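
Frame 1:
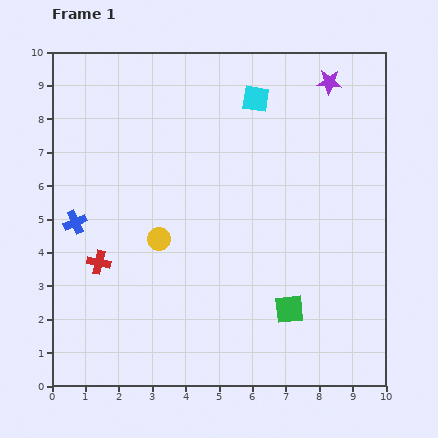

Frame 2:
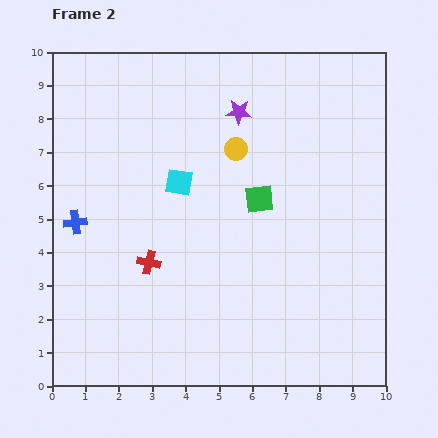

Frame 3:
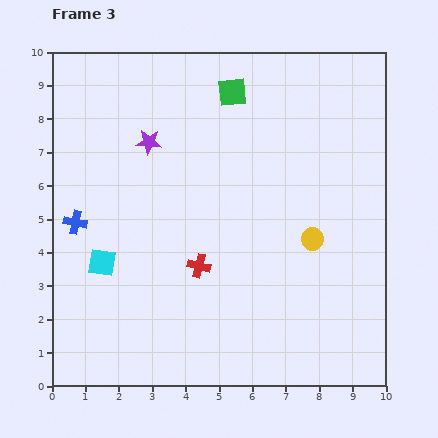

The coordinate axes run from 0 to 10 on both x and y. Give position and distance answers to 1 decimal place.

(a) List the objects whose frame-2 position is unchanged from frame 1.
the blue cross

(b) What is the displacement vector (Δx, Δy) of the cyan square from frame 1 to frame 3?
(-4.6, -4.9)

The cyan square was at (6.1, 8.6) in frame 1 and (1.5, 3.7) in frame 3.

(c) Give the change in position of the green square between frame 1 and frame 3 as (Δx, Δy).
(-1.7, 6.5)

The green square was at (7.1, 2.3) in frame 1 and (5.4, 8.8) in frame 3.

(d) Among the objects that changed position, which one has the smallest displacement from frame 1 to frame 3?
the red cross

(moved 3.0)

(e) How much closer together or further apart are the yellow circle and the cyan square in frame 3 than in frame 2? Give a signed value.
+4.3

Distance in frame 2: 2.0. Distance in frame 3: 6.3.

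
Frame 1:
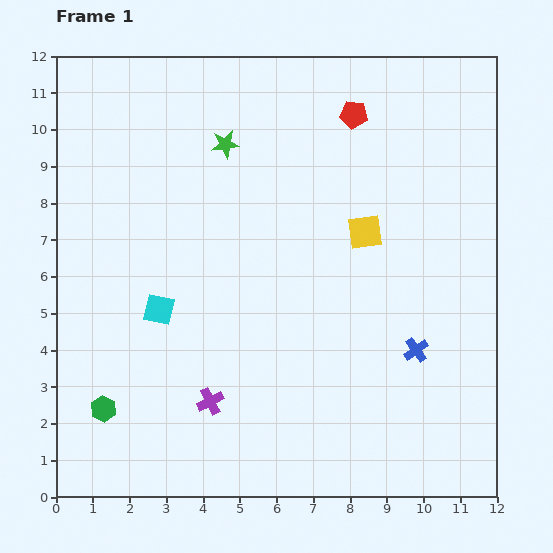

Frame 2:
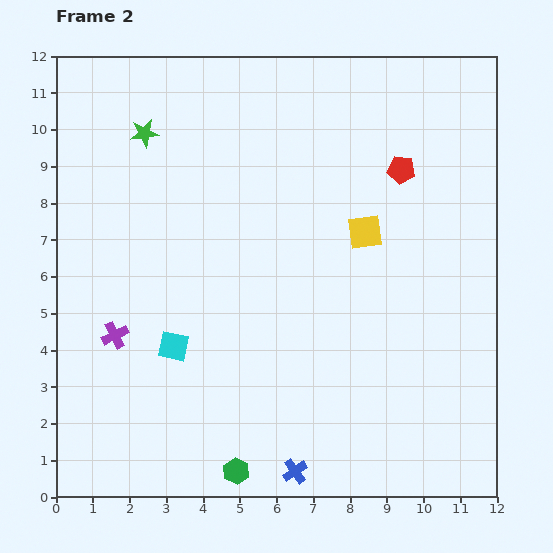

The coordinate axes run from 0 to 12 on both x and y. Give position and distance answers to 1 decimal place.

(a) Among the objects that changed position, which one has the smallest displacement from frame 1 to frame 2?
the cyan square

(moved 1.1)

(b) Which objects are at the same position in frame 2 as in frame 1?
the yellow square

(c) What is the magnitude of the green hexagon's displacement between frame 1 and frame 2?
4.0

The green hexagon moved from (1.3, 2.4) to (4.9, 0.7), a distance of √(3.6² + 1.7²) ≈ 4.0.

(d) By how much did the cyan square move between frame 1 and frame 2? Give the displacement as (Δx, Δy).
(0.4, -1.0)

The cyan square was at (2.8, 5.1) in frame 1 and (3.2, 4.1) in frame 2.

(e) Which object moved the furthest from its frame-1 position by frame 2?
the blue cross

(moved 4.7; next 4.0)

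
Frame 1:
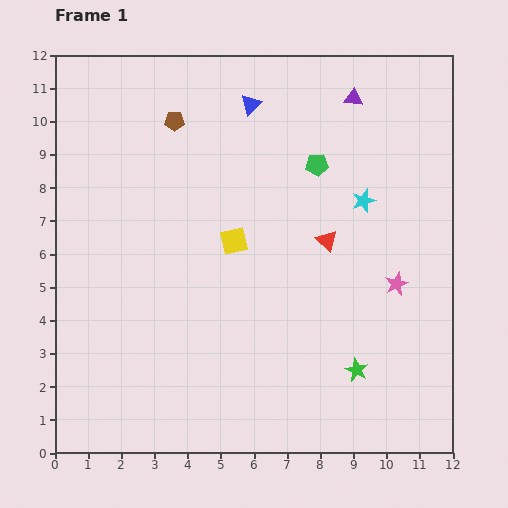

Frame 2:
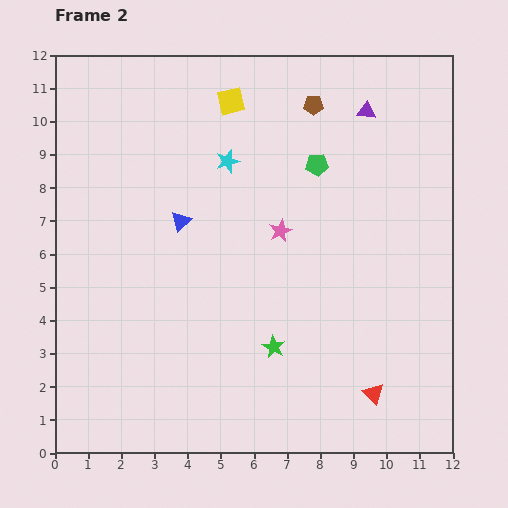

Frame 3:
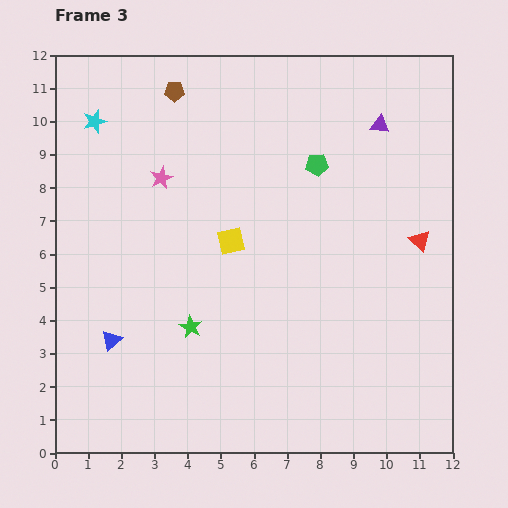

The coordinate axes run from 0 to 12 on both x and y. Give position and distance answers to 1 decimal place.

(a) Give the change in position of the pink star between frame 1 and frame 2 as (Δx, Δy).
(-3.5, 1.6)

The pink star was at (10.3, 5.1) in frame 1 and (6.8, 6.7) in frame 2.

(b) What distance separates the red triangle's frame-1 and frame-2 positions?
4.8

The red triangle moved from (8.2, 6.4) to (9.6, 1.8), a distance of √(1.4² + 4.6²) ≈ 4.8.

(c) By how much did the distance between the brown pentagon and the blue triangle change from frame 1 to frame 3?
+5.3

Distance in frame 1: 2.4. Distance in frame 3: 7.7.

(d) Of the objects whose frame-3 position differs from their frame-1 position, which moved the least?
the yellow square

(moved 0.1)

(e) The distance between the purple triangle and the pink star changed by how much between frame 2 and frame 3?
+2.4

Distance in frame 2: 4.4. Distance in frame 3: 6.8.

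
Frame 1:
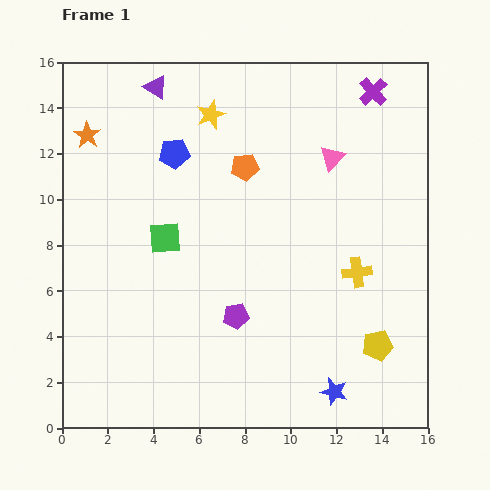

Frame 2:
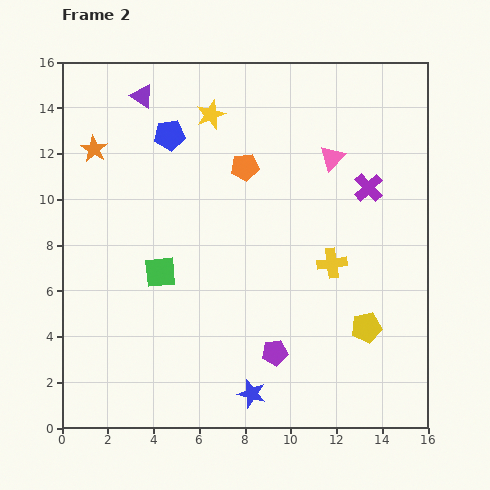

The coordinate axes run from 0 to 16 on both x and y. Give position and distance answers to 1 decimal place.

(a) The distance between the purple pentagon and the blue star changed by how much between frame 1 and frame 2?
-3.3

Distance in frame 1: 5.4. Distance in frame 2: 2.1.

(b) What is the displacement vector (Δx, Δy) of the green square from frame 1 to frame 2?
(-0.2, -1.5)

The green square was at (4.5, 8.3) in frame 1 and (4.3, 6.8) in frame 2.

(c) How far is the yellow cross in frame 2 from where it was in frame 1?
1.2

The yellow cross moved from (12.9, 6.8) to (11.8, 7.2), a distance of √(1.1² + 0.4²) ≈ 1.2.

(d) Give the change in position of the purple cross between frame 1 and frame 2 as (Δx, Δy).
(-0.2, -4.2)

The purple cross was at (13.6, 14.7) in frame 1 and (13.4, 10.5) in frame 2.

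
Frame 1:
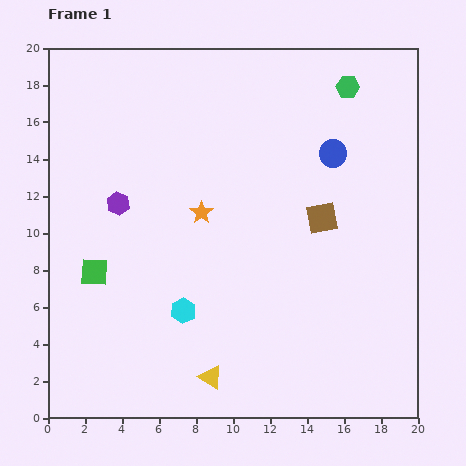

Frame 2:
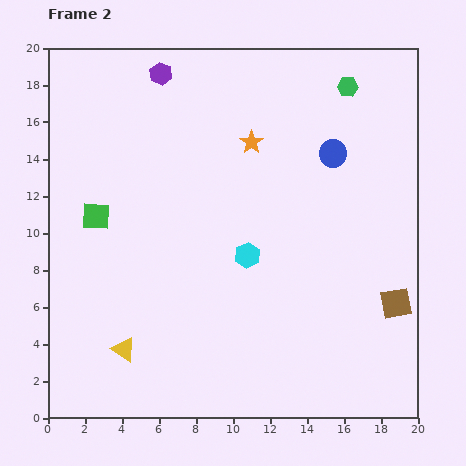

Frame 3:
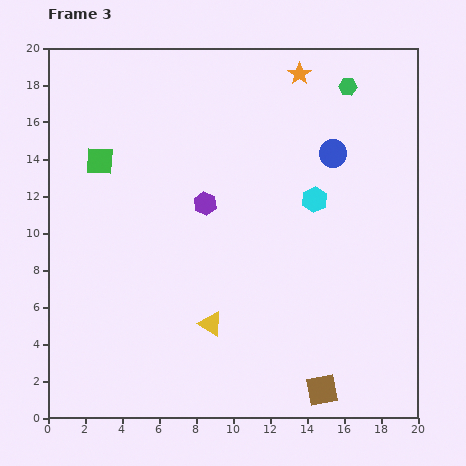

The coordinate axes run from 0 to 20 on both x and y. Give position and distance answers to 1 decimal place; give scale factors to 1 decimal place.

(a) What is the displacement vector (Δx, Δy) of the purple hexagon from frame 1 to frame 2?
(2.3, 7.0)

The purple hexagon was at (3.8, 11.6) in frame 1 and (6.1, 18.6) in frame 2.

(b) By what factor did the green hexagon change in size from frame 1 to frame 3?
0.8×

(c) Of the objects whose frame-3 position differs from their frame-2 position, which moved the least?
the green square

(moved 3.0)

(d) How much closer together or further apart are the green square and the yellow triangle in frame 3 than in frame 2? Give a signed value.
+3.3

Distance in frame 2: 7.4. Distance in frame 3: 10.7.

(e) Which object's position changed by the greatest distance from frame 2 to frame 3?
the purple hexagon

(moved 7.4; next 6.2)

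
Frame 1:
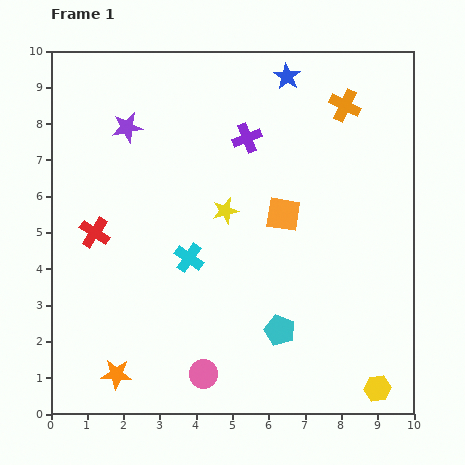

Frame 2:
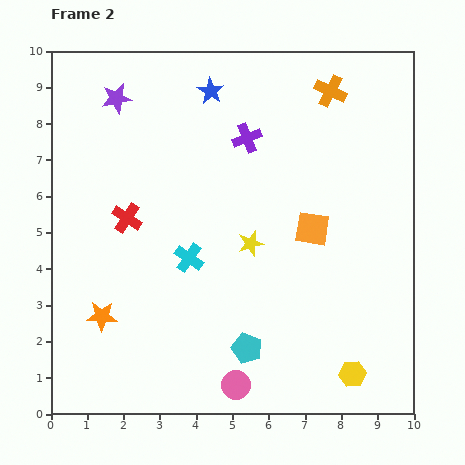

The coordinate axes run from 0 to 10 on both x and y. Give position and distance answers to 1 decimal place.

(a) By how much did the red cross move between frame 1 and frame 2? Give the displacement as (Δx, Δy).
(0.9, 0.4)

The red cross was at (1.2, 5.0) in frame 1 and (2.1, 5.4) in frame 2.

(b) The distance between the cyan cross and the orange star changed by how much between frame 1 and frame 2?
-0.9

Distance in frame 1: 3.8. Distance in frame 2: 2.9.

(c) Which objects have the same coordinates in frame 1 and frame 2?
the purple cross, the cyan cross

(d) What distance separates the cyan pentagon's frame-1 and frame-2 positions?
1.0

The cyan pentagon moved from (6.3, 2.3) to (5.4, 1.8), a distance of √(0.9² + 0.5²) ≈ 1.0.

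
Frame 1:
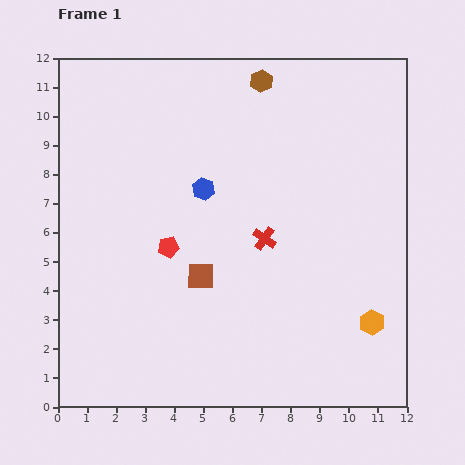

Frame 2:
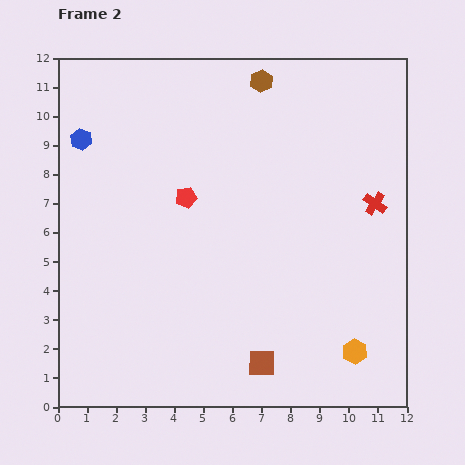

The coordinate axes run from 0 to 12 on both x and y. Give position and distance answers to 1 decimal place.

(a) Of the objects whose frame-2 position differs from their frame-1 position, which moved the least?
the orange hexagon

(moved 1.2)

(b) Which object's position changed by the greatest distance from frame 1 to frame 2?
the blue hexagon

(moved 4.5; next 4.0)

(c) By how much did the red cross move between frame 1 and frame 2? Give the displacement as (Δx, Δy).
(3.8, 1.2)

The red cross was at (7.1, 5.8) in frame 1 and (10.9, 7.0) in frame 2.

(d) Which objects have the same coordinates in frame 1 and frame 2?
the brown hexagon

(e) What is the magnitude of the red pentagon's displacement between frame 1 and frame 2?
1.8

The red pentagon moved from (3.8, 5.5) to (4.4, 7.2), a distance of √(0.6² + 1.7²) ≈ 1.8.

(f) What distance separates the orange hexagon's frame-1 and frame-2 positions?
1.2

The orange hexagon moved from (10.8, 2.9) to (10.2, 1.9), a distance of √(0.6² + 1.0²) ≈ 1.2.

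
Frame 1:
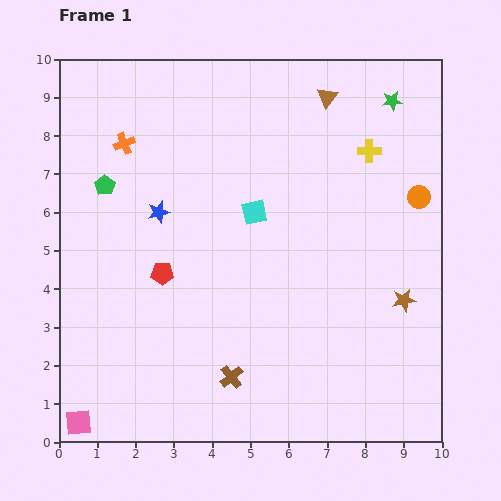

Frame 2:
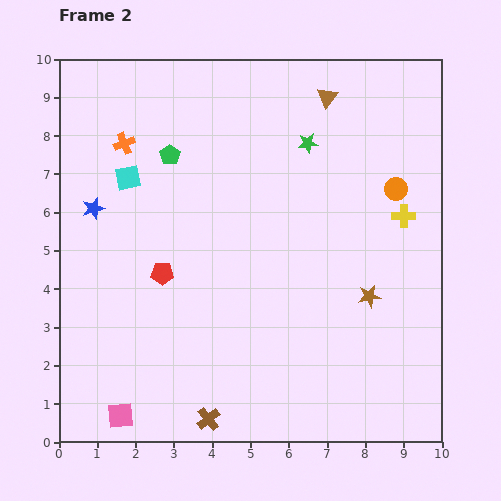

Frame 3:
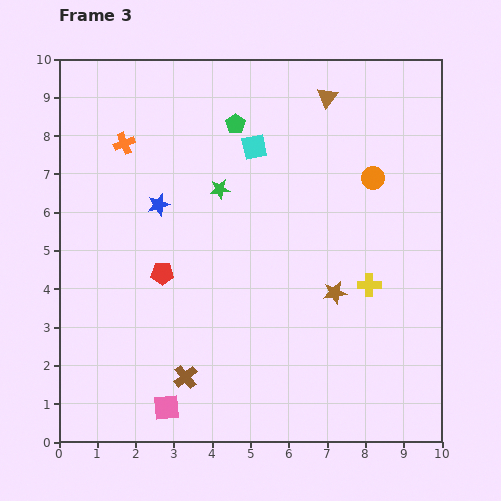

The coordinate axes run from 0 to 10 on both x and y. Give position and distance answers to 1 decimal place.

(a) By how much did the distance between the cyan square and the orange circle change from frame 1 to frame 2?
+2.7

Distance in frame 1: 4.3. Distance in frame 2: 7.0.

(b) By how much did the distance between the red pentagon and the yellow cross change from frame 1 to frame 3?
-0.9

Distance in frame 1: 6.3. Distance in frame 3: 5.4.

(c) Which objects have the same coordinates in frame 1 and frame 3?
the brown triangle, the red pentagon, the orange cross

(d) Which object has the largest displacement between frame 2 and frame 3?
the cyan square

(moved 3.4; next 2.6)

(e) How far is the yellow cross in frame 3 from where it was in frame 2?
2.0

The yellow cross moved from (9.0, 5.9) to (8.1, 4.1), a distance of √(0.9² + 1.8²) ≈ 2.0.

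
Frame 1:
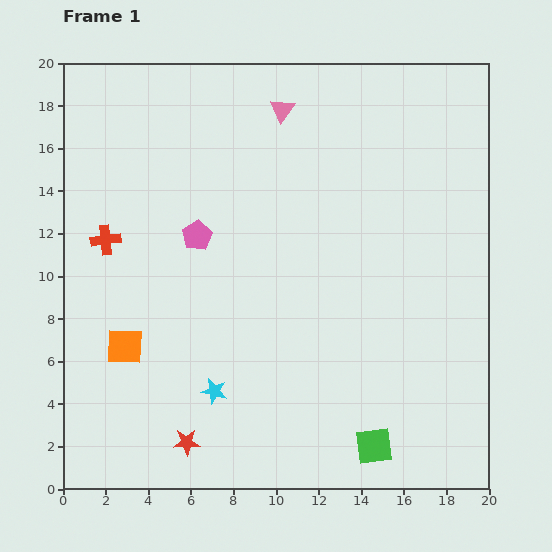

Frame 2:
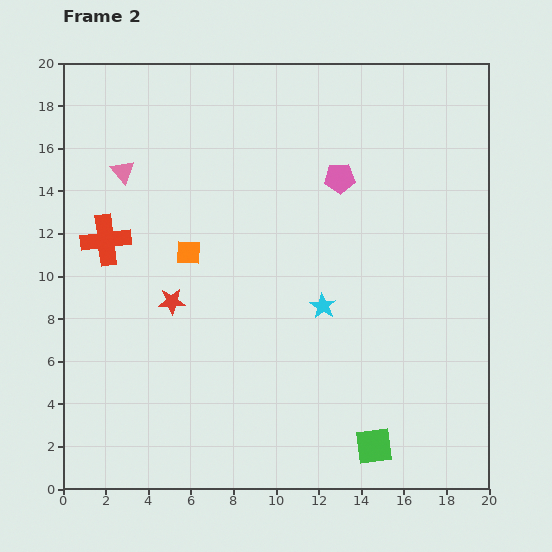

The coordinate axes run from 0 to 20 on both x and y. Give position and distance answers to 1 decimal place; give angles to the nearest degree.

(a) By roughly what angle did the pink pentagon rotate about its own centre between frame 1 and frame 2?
27° clockwise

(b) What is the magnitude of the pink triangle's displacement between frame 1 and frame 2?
8.0

The pink triangle moved from (10.3, 17.8) to (2.8, 14.9), a distance of √(7.5² + 2.9²) ≈ 8.0.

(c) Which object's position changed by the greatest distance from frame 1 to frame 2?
the pink triangle

(moved 8.0; next 7.2)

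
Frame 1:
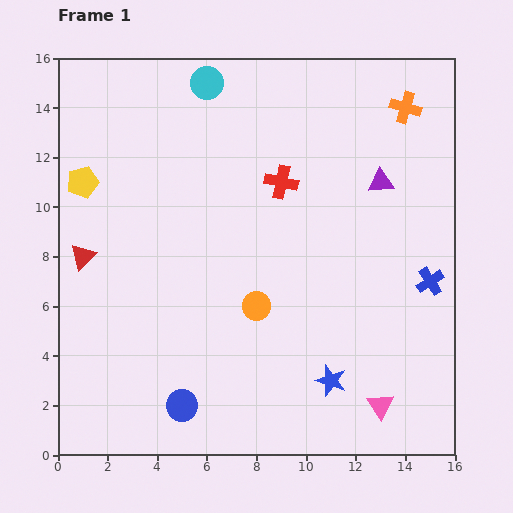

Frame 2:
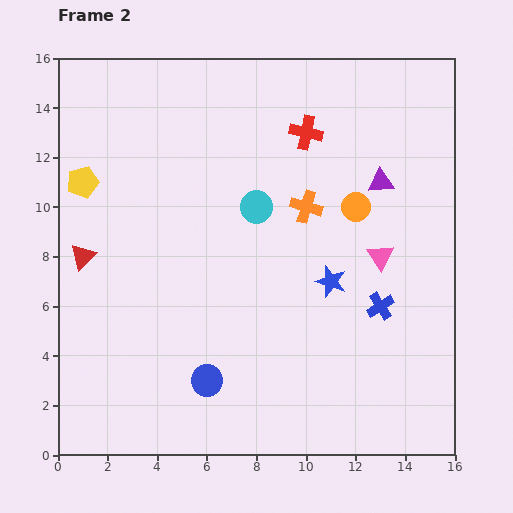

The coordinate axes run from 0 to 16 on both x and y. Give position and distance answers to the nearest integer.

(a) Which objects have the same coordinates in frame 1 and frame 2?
the red triangle, the purple triangle, the yellow pentagon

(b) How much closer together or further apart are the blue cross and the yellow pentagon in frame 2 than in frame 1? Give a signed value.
-2

Distance in frame 1: 15. Distance in frame 2: 13.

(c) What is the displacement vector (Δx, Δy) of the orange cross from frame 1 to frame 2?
(-4, -4)

The orange cross was at (14, 14) in frame 1 and (10, 10) in frame 2.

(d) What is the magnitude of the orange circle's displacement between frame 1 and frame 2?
6

The orange circle moved from (8, 6) to (12, 10), a distance of √(4² + 4²) ≈ 6.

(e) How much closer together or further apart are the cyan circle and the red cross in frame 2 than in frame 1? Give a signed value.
-1

Distance in frame 1: 5. Distance in frame 2: 4.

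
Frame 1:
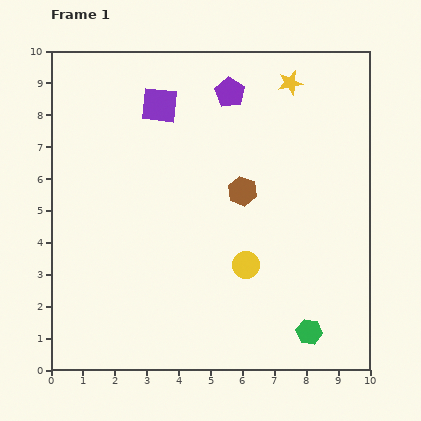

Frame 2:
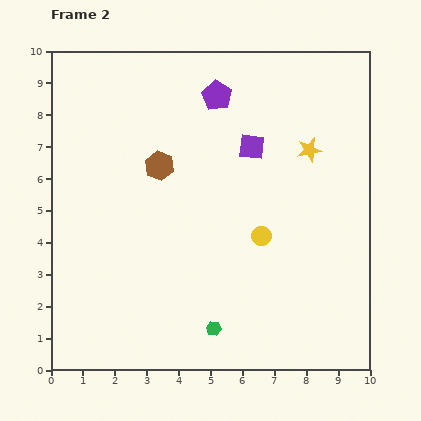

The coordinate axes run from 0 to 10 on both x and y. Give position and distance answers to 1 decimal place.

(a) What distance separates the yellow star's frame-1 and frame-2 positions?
2.2

The yellow star moved from (7.5, 9.0) to (8.1, 6.9), a distance of √(0.6² + 2.1²) ≈ 2.2.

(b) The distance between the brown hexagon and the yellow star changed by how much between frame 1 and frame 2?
+1.0

Distance in frame 1: 3.7. Distance in frame 2: 4.7.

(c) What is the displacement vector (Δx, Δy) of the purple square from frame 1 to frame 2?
(2.9, -1.3)

The purple square was at (3.4, 8.3) in frame 1 and (6.3, 7.0) in frame 2.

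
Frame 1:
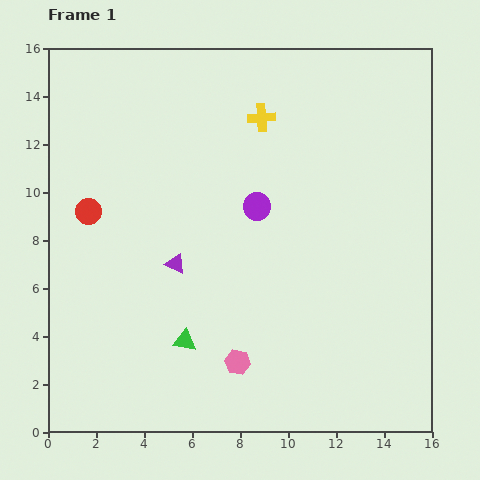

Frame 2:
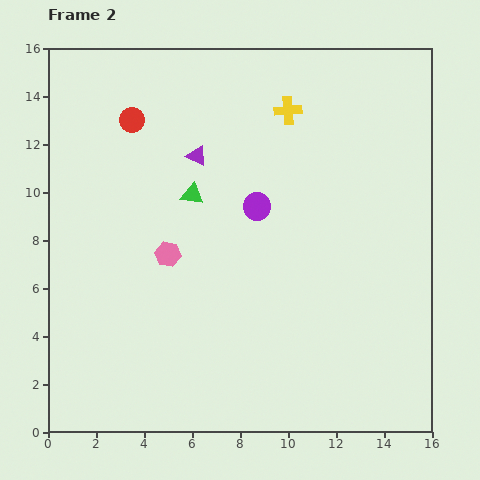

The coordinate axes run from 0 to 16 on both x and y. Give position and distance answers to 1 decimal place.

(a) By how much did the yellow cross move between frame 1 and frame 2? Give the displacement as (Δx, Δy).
(1.1, 0.3)

The yellow cross was at (8.9, 13.1) in frame 1 and (10.0, 13.4) in frame 2.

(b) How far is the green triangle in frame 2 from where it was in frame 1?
6.1

The green triangle moved from (5.7, 3.8) to (6.0, 9.9), a distance of √(0.3² + 6.1²) ≈ 6.1.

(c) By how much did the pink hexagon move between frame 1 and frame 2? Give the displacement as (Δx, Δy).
(-2.9, 4.5)

The pink hexagon was at (7.9, 2.9) in frame 1 and (5.0, 7.4) in frame 2.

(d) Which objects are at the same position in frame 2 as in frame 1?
the purple circle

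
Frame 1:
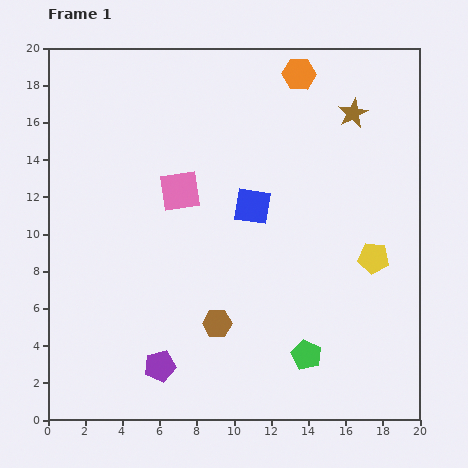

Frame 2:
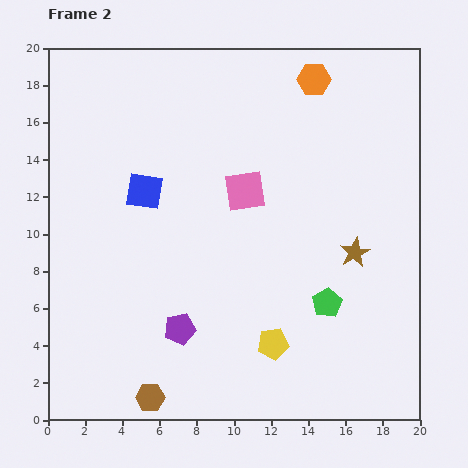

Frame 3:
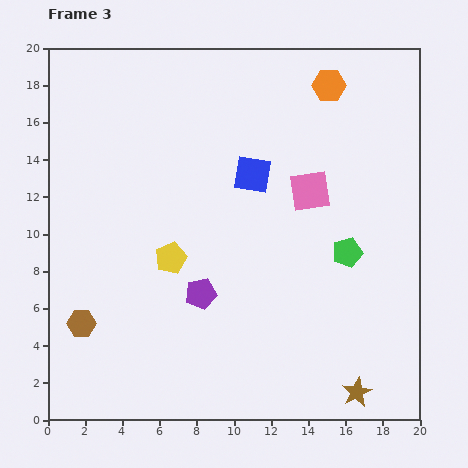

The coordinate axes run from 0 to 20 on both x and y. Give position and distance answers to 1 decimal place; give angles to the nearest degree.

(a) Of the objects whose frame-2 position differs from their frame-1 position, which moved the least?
the orange hexagon

(moved 0.9)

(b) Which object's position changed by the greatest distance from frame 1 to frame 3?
the brown star

(moved 15.0; next 10.9)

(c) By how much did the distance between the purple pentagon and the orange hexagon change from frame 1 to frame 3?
-4.2

Distance in frame 1: 17.4. Distance in frame 3: 13.2.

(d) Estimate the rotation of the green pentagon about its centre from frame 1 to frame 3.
31° clockwise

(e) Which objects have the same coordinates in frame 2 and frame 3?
none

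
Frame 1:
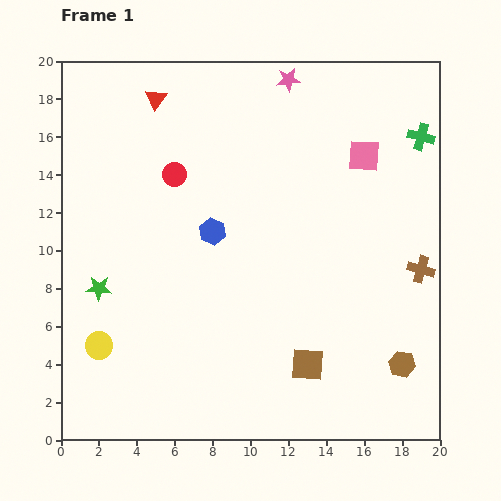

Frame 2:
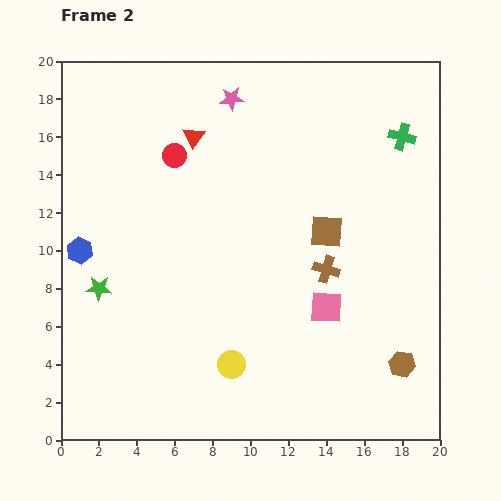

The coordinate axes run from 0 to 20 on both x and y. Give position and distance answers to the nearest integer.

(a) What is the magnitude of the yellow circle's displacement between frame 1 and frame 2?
7

The yellow circle moved from (2, 5) to (9, 4), a distance of √(7² + 1²) ≈ 7.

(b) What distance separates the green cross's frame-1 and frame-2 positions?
1

The green cross moved from (19, 16) to (18, 16), a distance of √(1² + 0²) ≈ 1.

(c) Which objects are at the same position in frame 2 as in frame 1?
the brown hexagon, the green star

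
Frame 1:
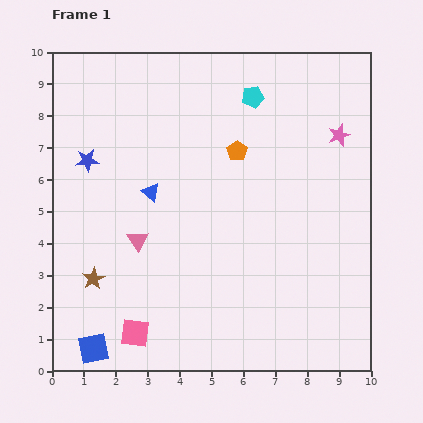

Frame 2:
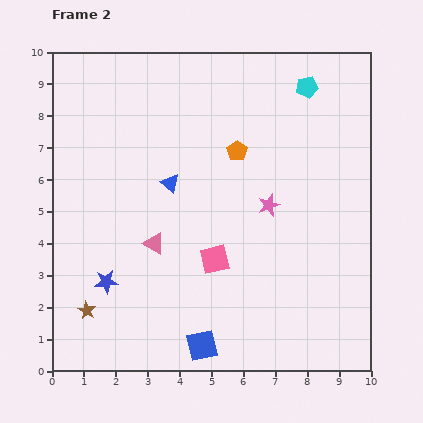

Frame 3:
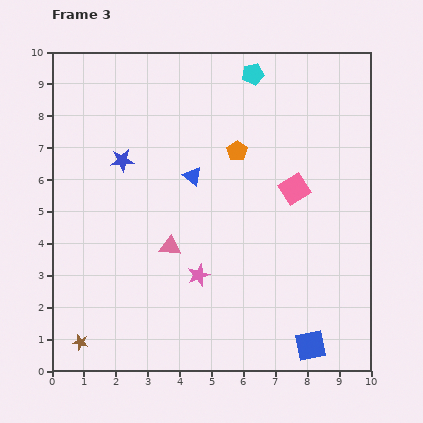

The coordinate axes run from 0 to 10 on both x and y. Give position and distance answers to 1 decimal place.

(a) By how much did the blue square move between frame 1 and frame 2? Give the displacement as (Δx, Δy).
(3.4, 0.1)

The blue square was at (1.3, 0.7) in frame 1 and (4.7, 0.8) in frame 2.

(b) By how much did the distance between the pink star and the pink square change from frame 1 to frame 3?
-4.9

Distance in frame 1: 8.9. Distance in frame 3: 4.0.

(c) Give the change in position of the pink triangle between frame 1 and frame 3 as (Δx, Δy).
(1.0, -0.2)

The pink triangle was at (2.7, 4.1) in frame 1 and (3.7, 3.9) in frame 3.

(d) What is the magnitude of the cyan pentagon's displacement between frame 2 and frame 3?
1.7

The cyan pentagon moved from (8.0, 8.9) to (6.3, 9.3), a distance of √(1.7² + 0.4²) ≈ 1.7.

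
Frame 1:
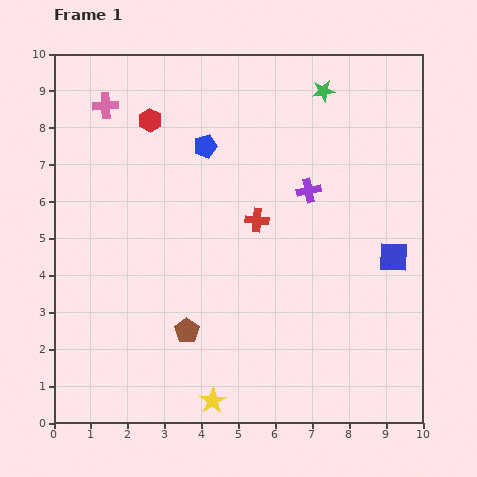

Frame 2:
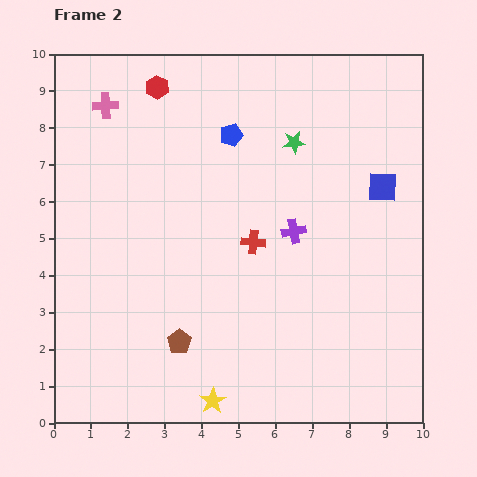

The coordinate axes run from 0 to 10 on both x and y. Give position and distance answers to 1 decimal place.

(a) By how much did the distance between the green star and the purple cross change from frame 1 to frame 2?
-0.3

Distance in frame 1: 2.7. Distance in frame 2: 2.4.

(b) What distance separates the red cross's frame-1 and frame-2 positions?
0.6

The red cross moved from (5.5, 5.5) to (5.4, 4.9), a distance of √(0.1² + 0.6²) ≈ 0.6.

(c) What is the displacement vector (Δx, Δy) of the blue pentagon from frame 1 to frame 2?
(0.7, 0.3)

The blue pentagon was at (4.1, 7.5) in frame 1 and (4.8, 7.8) in frame 2.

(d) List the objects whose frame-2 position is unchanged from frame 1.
the yellow star, the pink cross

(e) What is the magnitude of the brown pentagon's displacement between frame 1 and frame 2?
0.4

The brown pentagon moved from (3.6, 2.5) to (3.4, 2.2), a distance of √(0.2² + 0.3²) ≈ 0.4.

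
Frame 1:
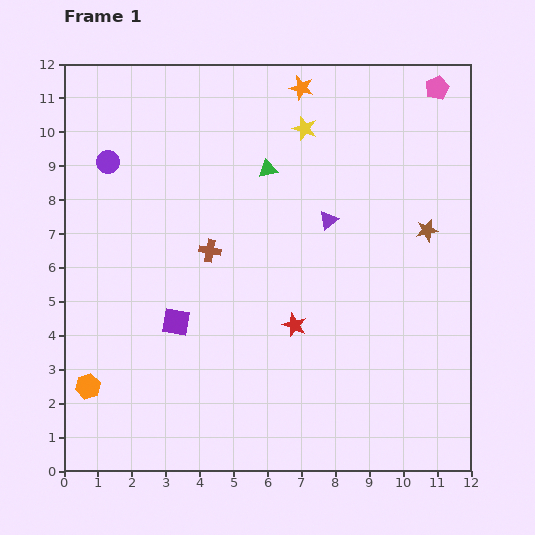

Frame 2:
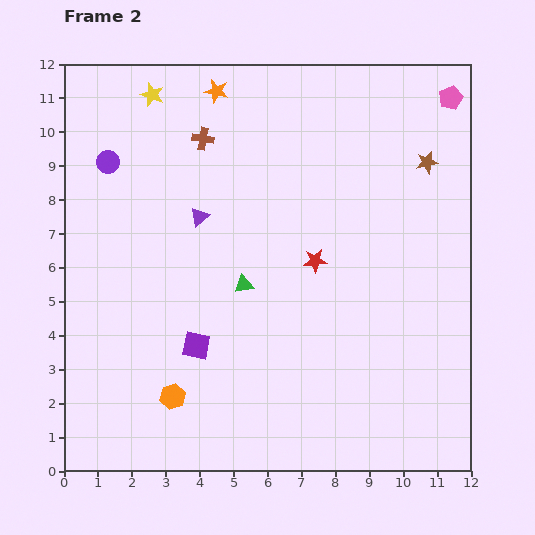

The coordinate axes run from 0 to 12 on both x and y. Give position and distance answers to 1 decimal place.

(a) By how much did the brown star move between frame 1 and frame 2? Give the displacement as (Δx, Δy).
(0.0, 2.0)

The brown star was at (10.7, 7.1) in frame 1 and (10.7, 9.1) in frame 2.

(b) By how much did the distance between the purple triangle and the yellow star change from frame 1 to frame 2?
+1.1

Distance in frame 1: 2.8. Distance in frame 2: 3.9.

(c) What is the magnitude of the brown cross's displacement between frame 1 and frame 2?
3.3

The brown cross moved from (4.3, 6.5) to (4.1, 9.8), a distance of √(0.2² + 3.3²) ≈ 3.3.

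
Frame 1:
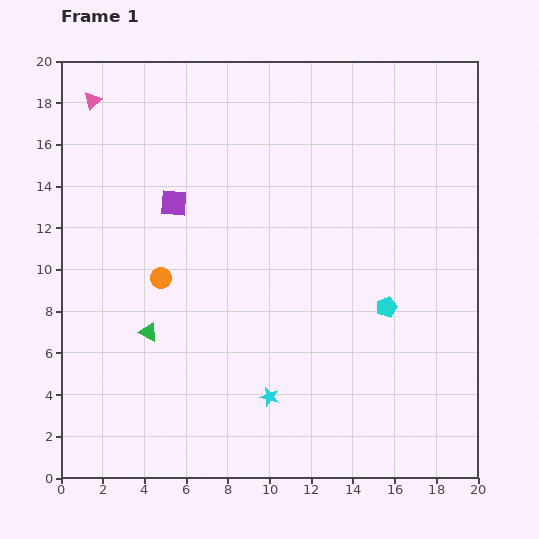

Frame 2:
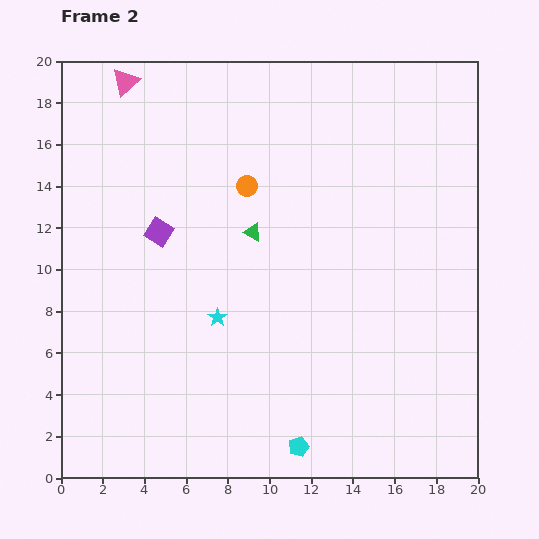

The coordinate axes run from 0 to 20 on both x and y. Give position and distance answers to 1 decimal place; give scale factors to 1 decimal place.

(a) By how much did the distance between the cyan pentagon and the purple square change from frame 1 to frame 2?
+0.9

Distance in frame 1: 11.4. Distance in frame 2: 12.3.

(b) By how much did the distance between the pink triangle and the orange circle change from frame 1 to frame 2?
-1.4

Distance in frame 1: 9.1. Distance in frame 2: 7.7.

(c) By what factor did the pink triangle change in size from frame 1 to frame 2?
1.5×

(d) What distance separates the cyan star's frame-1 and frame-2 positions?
4.5

The cyan star moved from (10.0, 3.9) to (7.5, 7.7), a distance of √(2.5² + 3.8²) ≈ 4.5.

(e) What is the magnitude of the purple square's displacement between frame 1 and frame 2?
1.6

The purple square moved from (5.4, 13.2) to (4.7, 11.8), a distance of √(0.7² + 1.4²) ≈ 1.6.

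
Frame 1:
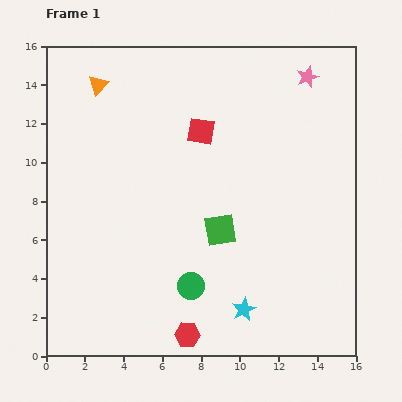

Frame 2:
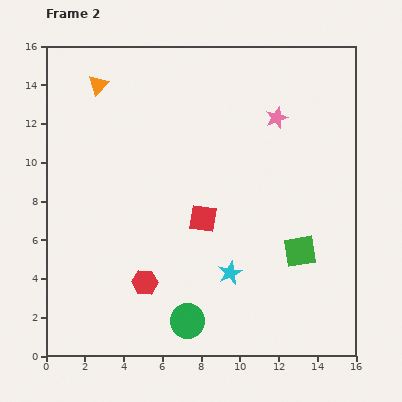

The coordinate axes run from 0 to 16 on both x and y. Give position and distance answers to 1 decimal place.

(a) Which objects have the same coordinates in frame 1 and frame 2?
the orange triangle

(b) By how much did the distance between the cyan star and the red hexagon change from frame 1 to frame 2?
+1.2

Distance in frame 1: 3.2. Distance in frame 2: 4.4.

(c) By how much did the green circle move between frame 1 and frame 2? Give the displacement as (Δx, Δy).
(-0.2, -1.8)

The green circle was at (7.5, 3.6) in frame 1 and (7.3, 1.8) in frame 2.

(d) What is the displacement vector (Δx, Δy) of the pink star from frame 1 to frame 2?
(-1.6, -2.1)

The pink star was at (13.5, 14.4) in frame 1 and (11.9, 12.3) in frame 2.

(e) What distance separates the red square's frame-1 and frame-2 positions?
4.5

The red square moved from (8.0, 11.6) to (8.1, 7.1), a distance of √(0.1² + 4.5²) ≈ 4.5.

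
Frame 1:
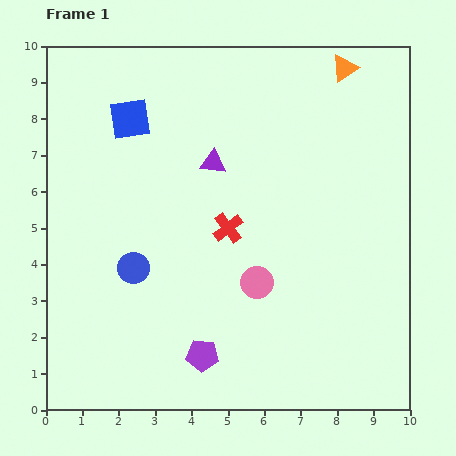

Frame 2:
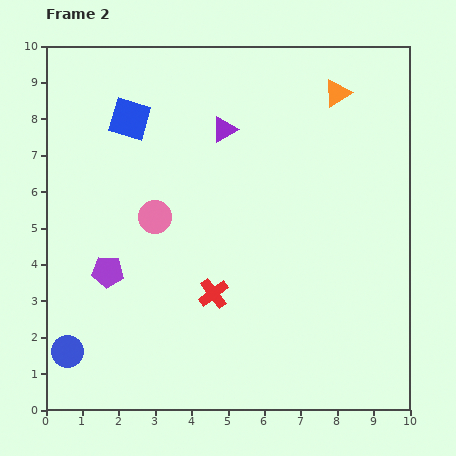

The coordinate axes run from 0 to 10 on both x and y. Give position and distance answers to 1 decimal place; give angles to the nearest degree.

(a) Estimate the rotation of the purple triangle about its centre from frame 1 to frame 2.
36° counter-clockwise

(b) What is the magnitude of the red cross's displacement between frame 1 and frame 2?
1.8

The red cross moved from (5.0, 5.0) to (4.6, 3.2), a distance of √(0.4² + 1.8²) ≈ 1.8.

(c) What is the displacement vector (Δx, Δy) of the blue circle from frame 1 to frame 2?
(-1.8, -2.3)

The blue circle was at (2.4, 3.9) in frame 1 and (0.6, 1.6) in frame 2.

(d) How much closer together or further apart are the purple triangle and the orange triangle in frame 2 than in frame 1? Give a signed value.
-1.1

Distance in frame 1: 4.4. Distance in frame 2: 3.3.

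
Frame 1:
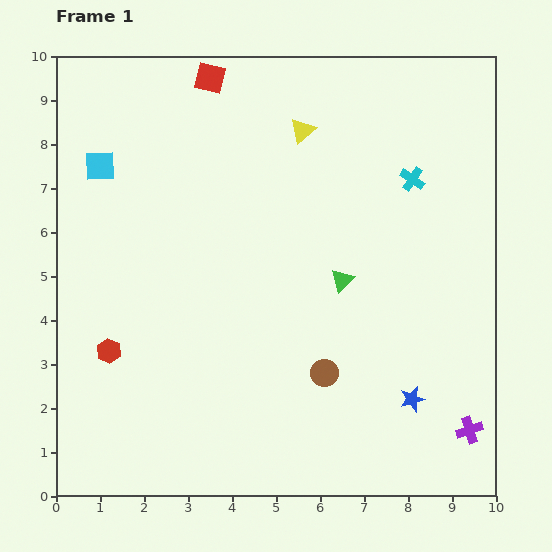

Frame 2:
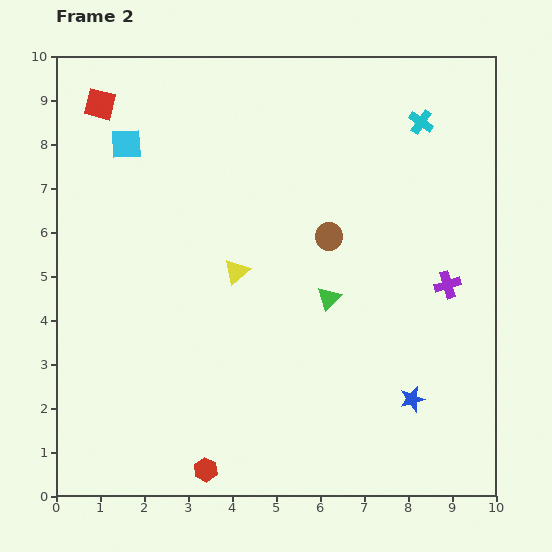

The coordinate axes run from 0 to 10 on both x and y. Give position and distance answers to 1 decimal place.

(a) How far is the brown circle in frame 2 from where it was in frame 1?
3.1

The brown circle moved from (6.1, 2.8) to (6.2, 5.9), a distance of √(0.1² + 3.1²) ≈ 3.1.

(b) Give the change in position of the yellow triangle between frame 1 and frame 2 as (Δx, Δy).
(-1.5, -3.2)

The yellow triangle was at (5.6, 8.3) in frame 1 and (4.1, 5.1) in frame 2.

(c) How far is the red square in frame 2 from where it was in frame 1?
2.6

The red square moved from (3.5, 9.5) to (1.0, 8.9), a distance of √(2.5² + 0.6²) ≈ 2.6.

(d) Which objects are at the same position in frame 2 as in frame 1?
the blue star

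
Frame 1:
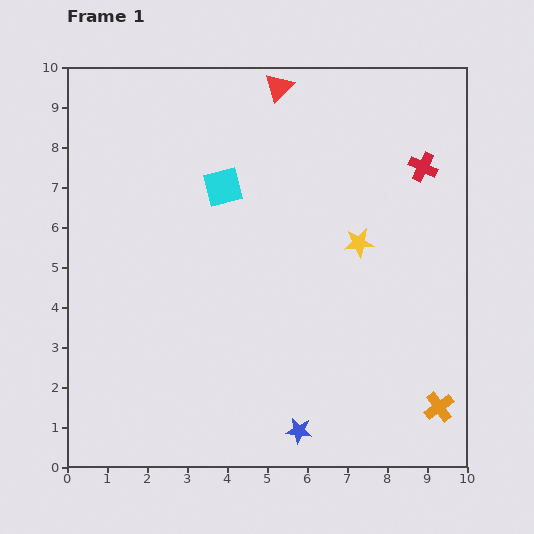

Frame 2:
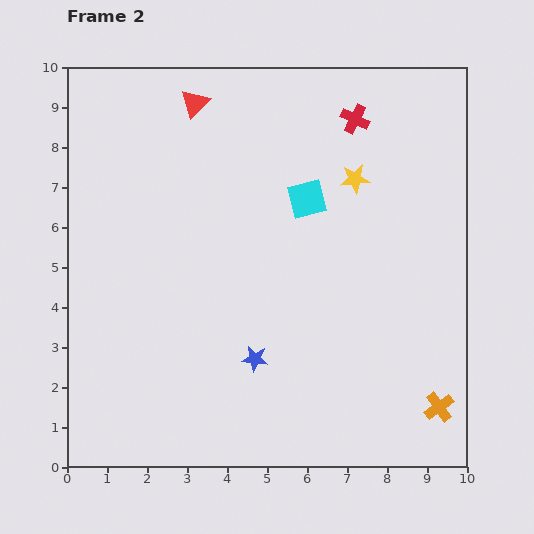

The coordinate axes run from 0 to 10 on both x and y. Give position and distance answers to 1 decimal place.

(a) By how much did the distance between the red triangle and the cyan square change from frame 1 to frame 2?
+0.8

Distance in frame 1: 2.9. Distance in frame 2: 3.7.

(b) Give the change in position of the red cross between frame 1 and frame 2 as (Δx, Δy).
(-1.7, 1.2)

The red cross was at (8.9, 7.5) in frame 1 and (7.2, 8.7) in frame 2.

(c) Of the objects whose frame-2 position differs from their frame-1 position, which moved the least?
the yellow star

(moved 1.6)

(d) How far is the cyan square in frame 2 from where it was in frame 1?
2.1

The cyan square moved from (3.9, 7.0) to (6.0, 6.7), a distance of √(2.1² + 0.3²) ≈ 2.1.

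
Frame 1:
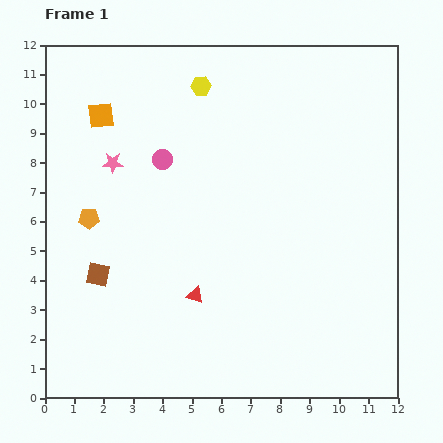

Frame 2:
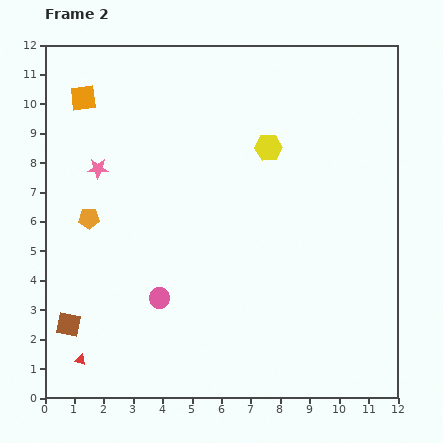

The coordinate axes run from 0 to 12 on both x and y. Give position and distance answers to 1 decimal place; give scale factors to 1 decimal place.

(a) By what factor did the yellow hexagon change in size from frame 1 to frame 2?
1.4×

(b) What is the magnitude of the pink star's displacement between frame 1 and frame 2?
0.5

The pink star moved from (2.3, 8.0) to (1.8, 7.8), a distance of √(0.5² + 0.2²) ≈ 0.5.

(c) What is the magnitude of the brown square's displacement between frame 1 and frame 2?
2.0

The brown square moved from (1.8, 4.2) to (0.8, 2.5), a distance of √(1.0² + 1.7²) ≈ 2.0.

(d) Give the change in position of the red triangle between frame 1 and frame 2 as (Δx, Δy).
(-3.9, -2.2)

The red triangle was at (5.1, 3.5) in frame 1 and (1.2, 1.3) in frame 2.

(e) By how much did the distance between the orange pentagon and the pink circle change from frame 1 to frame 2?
+0.4

Distance in frame 1: 3.2. Distance in frame 2: 3.6.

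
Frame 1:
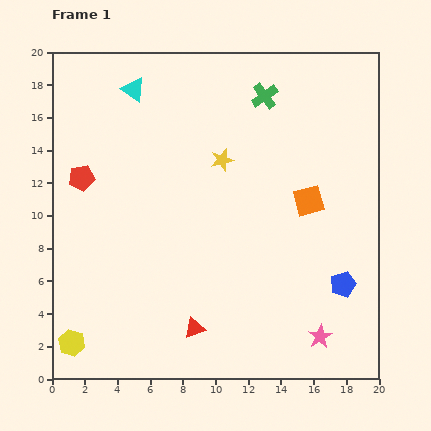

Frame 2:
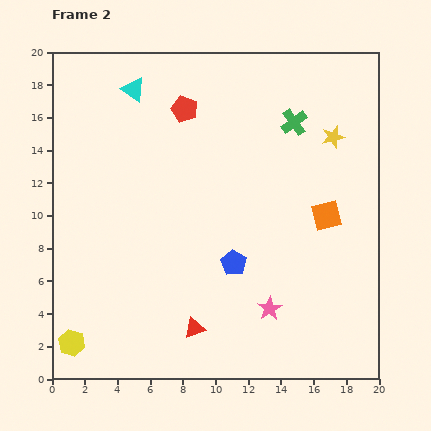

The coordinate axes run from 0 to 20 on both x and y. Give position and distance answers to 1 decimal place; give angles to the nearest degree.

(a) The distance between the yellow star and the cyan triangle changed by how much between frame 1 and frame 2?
+5.6

Distance in frame 1: 6.9. Distance in frame 2: 12.5.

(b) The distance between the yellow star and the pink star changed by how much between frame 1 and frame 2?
-1.2

Distance in frame 1: 12.4. Distance in frame 2: 11.2.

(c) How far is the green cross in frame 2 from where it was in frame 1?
2.4

The green cross moved from (13.0, 17.3) to (14.8, 15.7), a distance of √(1.8² + 1.6²) ≈ 2.4.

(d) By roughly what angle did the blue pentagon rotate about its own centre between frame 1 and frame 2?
22° counter-clockwise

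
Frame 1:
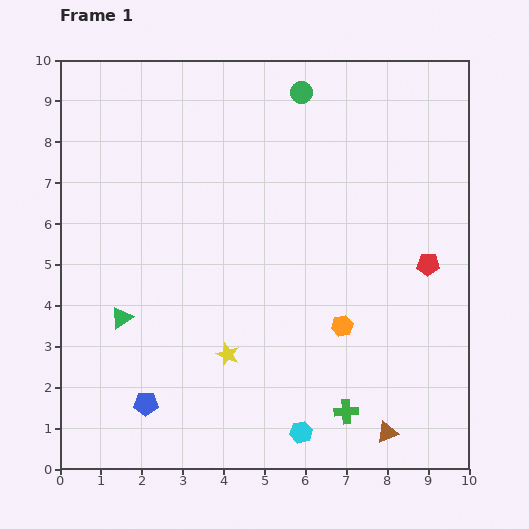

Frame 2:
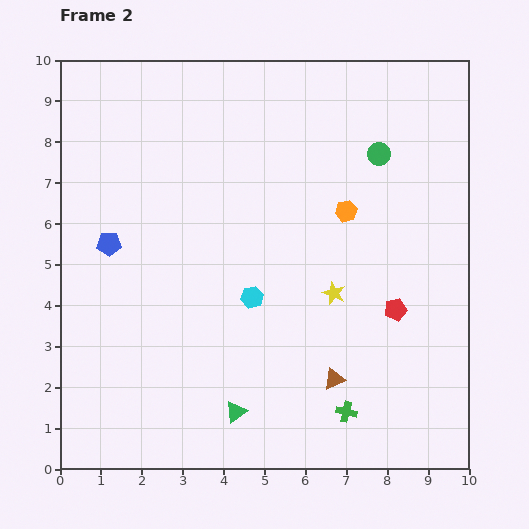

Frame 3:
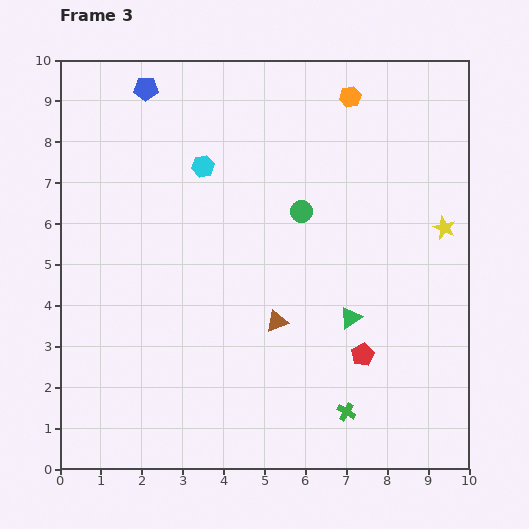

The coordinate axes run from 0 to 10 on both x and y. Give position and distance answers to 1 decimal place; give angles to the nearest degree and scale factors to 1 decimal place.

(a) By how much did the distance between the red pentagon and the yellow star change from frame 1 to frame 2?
-3.8

Distance in frame 1: 5.4. Distance in frame 2: 1.6.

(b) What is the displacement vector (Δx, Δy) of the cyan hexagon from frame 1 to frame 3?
(-2.4, 6.5)

The cyan hexagon was at (5.9, 0.9) in frame 1 and (3.5, 7.4) in frame 3.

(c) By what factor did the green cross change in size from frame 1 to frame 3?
0.8×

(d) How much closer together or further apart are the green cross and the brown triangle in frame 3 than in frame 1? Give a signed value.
+1.7

Distance in frame 1: 1.1. Distance in frame 3: 2.8.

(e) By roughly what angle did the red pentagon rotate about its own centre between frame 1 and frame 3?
30° counter-clockwise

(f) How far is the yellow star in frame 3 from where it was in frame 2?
3.1

The yellow star moved from (6.7, 4.3) to (9.4, 5.9), a distance of √(2.7² + 1.6²) ≈ 3.1.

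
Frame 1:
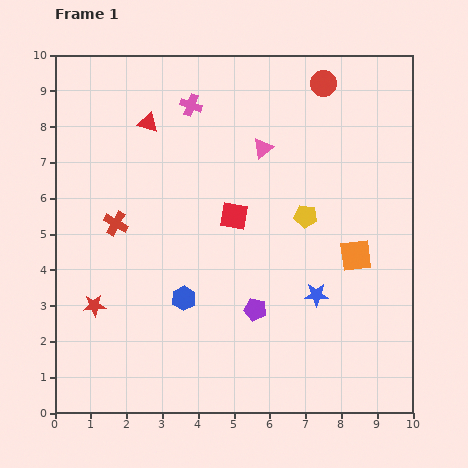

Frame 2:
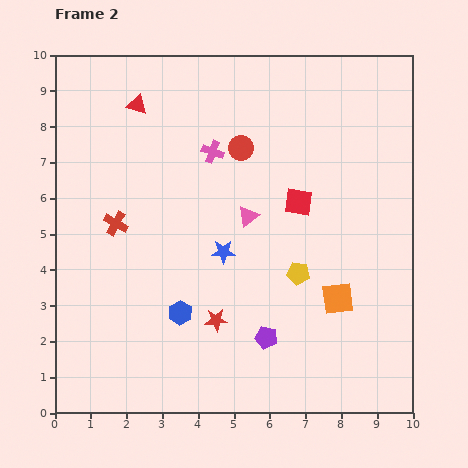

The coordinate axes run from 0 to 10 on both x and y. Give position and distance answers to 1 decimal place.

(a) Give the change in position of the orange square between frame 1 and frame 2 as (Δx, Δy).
(-0.5, -1.2)

The orange square was at (8.4, 4.4) in frame 1 and (7.9, 3.2) in frame 2.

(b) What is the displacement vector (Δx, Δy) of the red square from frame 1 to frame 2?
(1.8, 0.4)

The red square was at (5.0, 5.5) in frame 1 and (6.8, 5.9) in frame 2.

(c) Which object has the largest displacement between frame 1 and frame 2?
the red star

(moved 3.4; next 2.9)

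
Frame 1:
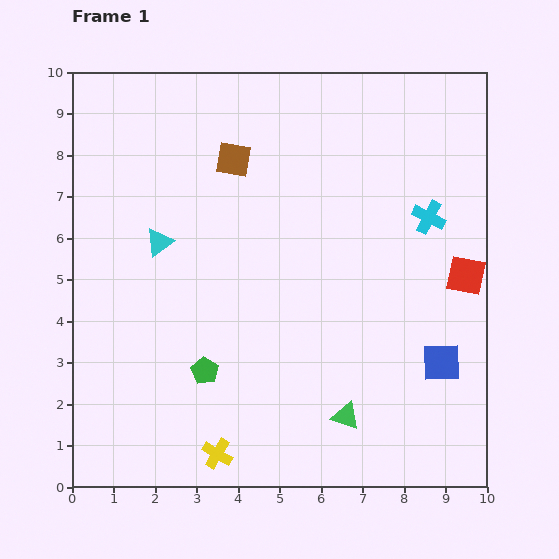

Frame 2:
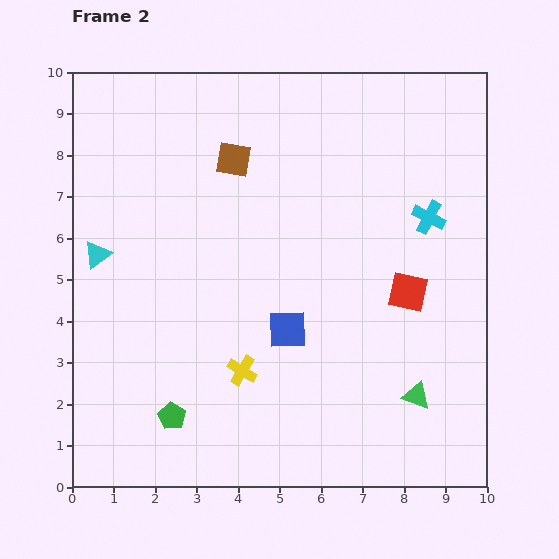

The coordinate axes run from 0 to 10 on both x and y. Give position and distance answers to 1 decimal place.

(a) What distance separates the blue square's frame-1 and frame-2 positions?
3.8

The blue square moved from (8.9, 3.0) to (5.2, 3.8), a distance of √(3.7² + 0.8²) ≈ 3.8.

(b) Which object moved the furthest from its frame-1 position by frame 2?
the blue square

(moved 3.8; next 2.1)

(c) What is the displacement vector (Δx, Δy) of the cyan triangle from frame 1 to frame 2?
(-1.5, -0.3)

The cyan triangle was at (2.1, 5.9) in frame 1 and (0.6, 5.6) in frame 2.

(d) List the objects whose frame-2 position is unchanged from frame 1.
the brown square, the cyan cross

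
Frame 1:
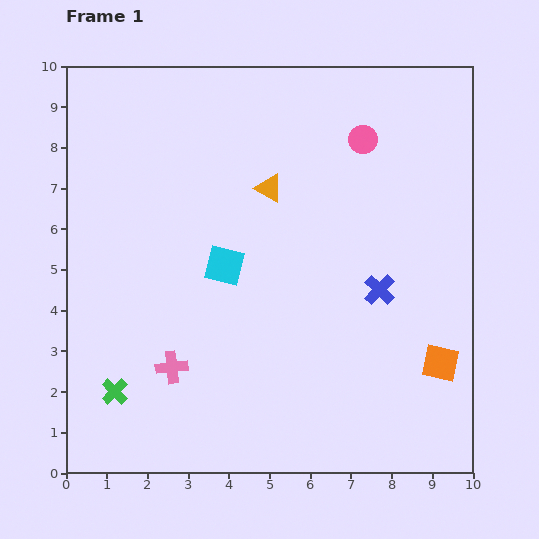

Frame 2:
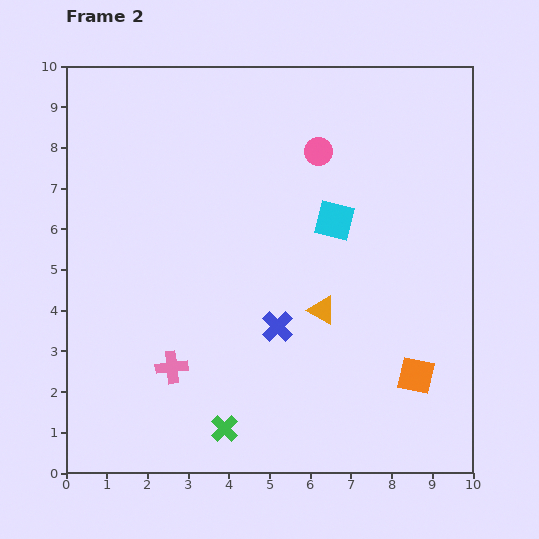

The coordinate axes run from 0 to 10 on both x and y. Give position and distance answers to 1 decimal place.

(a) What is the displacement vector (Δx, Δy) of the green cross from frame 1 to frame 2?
(2.7, -0.9)

The green cross was at (1.2, 2.0) in frame 1 and (3.9, 1.1) in frame 2.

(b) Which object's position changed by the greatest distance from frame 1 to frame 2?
the orange triangle

(moved 3.3; next 2.9)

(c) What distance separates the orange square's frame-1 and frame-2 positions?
0.7

The orange square moved from (9.2, 2.7) to (8.6, 2.4), a distance of √(0.6² + 0.3²) ≈ 0.7.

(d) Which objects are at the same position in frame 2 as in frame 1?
the pink cross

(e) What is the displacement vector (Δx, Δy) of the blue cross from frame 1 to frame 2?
(-2.5, -0.9)

The blue cross was at (7.7, 4.5) in frame 1 and (5.2, 3.6) in frame 2.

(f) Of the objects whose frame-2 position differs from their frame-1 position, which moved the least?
the orange square

(moved 0.7)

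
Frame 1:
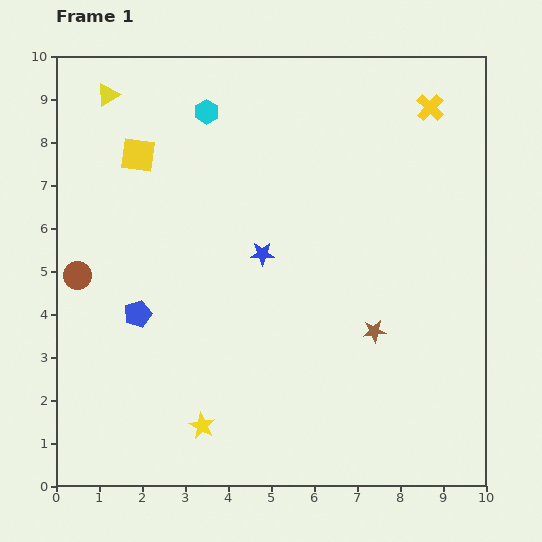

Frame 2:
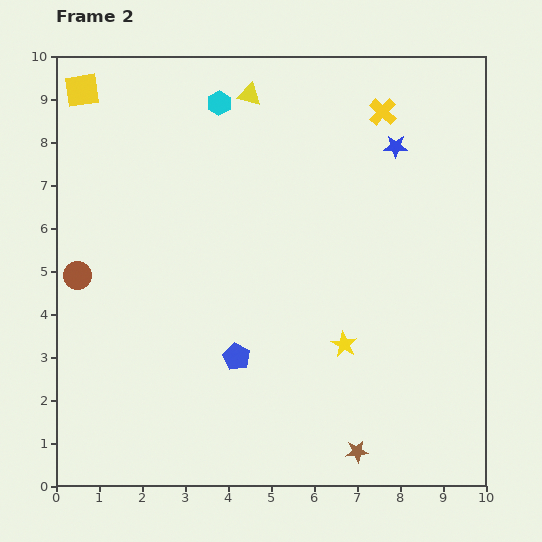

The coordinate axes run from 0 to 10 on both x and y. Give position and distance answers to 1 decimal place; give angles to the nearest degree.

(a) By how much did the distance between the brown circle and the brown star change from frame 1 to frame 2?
+0.7

Distance in frame 1: 7.0. Distance in frame 2: 7.7.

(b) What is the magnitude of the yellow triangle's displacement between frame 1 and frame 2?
3.3

The yellow triangle moved from (1.2, 9.1) to (4.5, 9.1), a distance of √(3.3² + 0.0²) ≈ 3.3.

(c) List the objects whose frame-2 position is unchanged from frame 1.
the brown circle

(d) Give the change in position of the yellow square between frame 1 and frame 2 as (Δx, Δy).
(-1.3, 1.5)

The yellow square was at (1.9, 7.7) in frame 1 and (0.6, 9.2) in frame 2.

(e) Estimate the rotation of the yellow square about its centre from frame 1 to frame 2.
16° counter-clockwise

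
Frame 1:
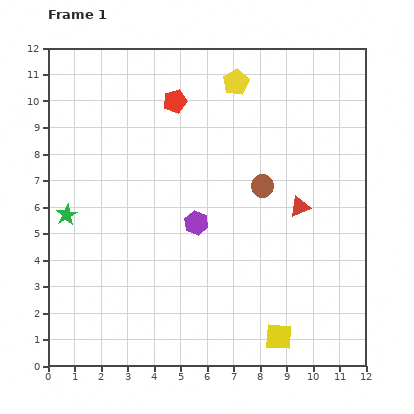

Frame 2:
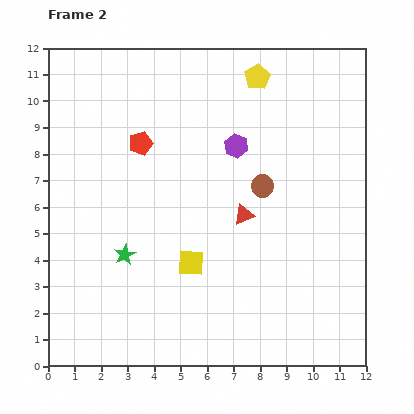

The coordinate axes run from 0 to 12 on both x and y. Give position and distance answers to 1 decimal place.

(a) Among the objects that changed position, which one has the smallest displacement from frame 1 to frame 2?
the yellow pentagon

(moved 0.8)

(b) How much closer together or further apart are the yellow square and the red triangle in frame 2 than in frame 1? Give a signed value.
-2.3

Distance in frame 1: 5.0. Distance in frame 2: 2.7.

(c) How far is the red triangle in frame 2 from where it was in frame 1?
2.1

The red triangle moved from (9.5, 6.0) to (7.4, 5.7), a distance of √(2.1² + 0.3²) ≈ 2.1.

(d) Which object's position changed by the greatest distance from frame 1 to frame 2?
the yellow square

(moved 4.3; next 3.3)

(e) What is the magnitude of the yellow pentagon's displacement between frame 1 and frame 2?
0.8

The yellow pentagon moved from (7.1, 10.7) to (7.9, 10.9), a distance of √(0.8² + 0.2²) ≈ 0.8.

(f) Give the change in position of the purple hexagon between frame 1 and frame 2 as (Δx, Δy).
(1.5, 2.9)

The purple hexagon was at (5.6, 5.4) in frame 1 and (7.1, 8.3) in frame 2.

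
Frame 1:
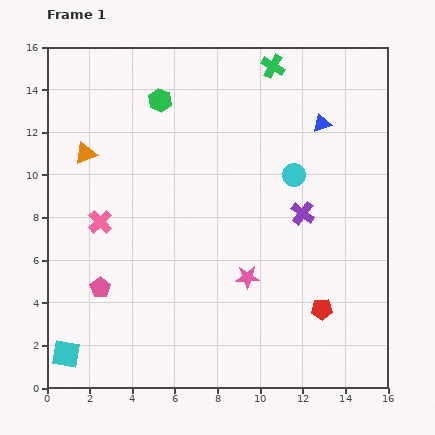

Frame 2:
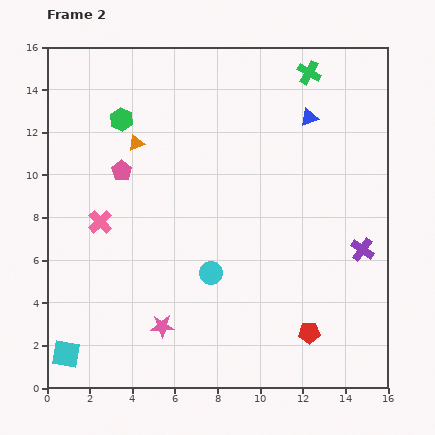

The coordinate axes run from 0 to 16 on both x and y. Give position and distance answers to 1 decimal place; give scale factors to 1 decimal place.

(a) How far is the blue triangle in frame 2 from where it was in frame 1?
0.7

The blue triangle moved from (12.9, 12.4) to (12.3, 12.7), a distance of √(0.6² + 0.3²) ≈ 0.7.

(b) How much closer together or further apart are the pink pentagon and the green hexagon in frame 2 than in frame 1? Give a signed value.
-6.8

Distance in frame 1: 9.2. Distance in frame 2: 2.4.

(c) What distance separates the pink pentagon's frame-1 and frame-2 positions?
5.6

The pink pentagon moved from (2.5, 4.7) to (3.5, 10.2), a distance of √(1.0² + 5.5²) ≈ 5.6.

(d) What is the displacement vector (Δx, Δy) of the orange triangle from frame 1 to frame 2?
(2.4, 0.5)

The orange triangle was at (1.8, 11.0) in frame 1 and (4.2, 11.5) in frame 2.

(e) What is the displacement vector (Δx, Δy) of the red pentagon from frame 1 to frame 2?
(-0.6, -1.1)

The red pentagon was at (12.9, 3.7) in frame 1 and (12.3, 2.6) in frame 2.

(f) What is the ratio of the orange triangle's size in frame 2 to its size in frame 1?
0.7×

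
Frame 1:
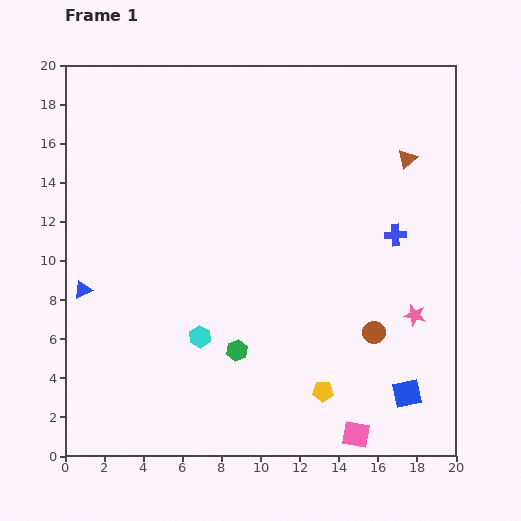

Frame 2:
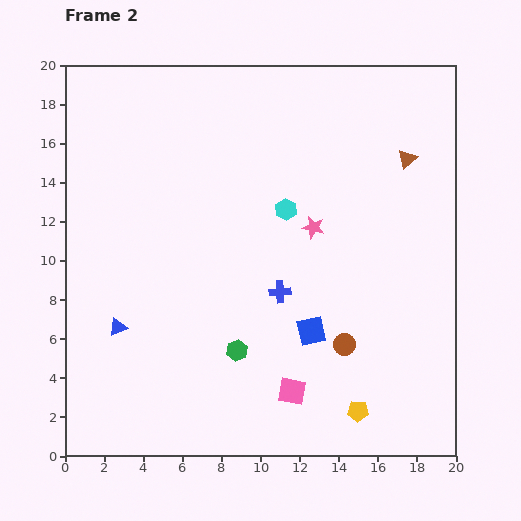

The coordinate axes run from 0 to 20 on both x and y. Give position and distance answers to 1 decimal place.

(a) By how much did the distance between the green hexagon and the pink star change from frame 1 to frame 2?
-1.9

Distance in frame 1: 9.3. Distance in frame 2: 7.4.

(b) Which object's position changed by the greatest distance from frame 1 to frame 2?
the cyan hexagon

(moved 7.8; next 6.9)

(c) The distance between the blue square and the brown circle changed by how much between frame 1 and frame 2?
-1.7

Distance in frame 1: 3.5. Distance in frame 2: 1.8.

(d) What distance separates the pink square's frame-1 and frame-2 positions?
4.0

The pink square moved from (14.9, 1.1) to (11.6, 3.3), a distance of √(3.3² + 2.2²) ≈ 4.0.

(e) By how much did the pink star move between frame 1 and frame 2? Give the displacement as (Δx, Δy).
(-5.2, 4.5)

The pink star was at (17.9, 7.2) in frame 1 and (12.7, 11.7) in frame 2.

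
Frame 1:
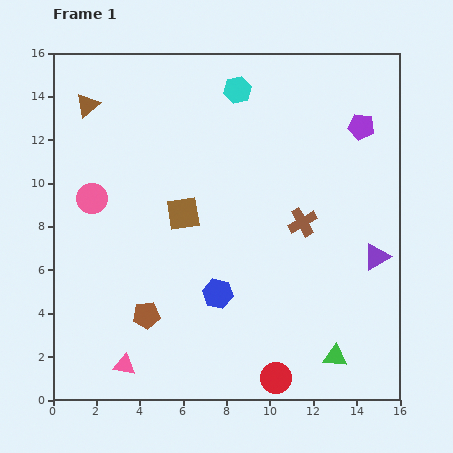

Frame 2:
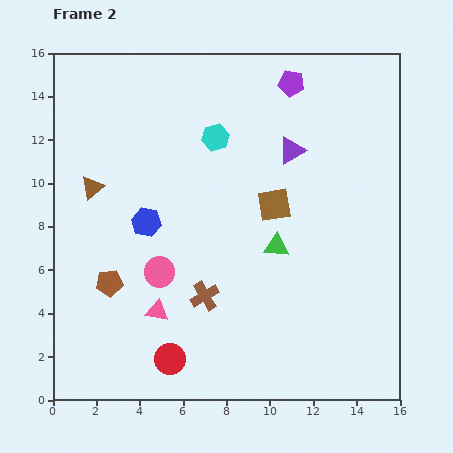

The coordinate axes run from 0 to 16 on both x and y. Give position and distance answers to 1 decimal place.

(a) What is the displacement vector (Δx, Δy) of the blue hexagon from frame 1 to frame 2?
(-3.3, 3.3)

The blue hexagon was at (7.6, 4.9) in frame 1 and (4.3, 8.2) in frame 2.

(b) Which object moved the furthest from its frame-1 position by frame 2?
the purple triangle

(moved 6.3; next 5.8)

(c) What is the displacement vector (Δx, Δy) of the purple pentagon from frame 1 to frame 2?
(-3.2, 2.0)

The purple pentagon was at (14.2, 12.6) in frame 1 and (11.0, 14.6) in frame 2.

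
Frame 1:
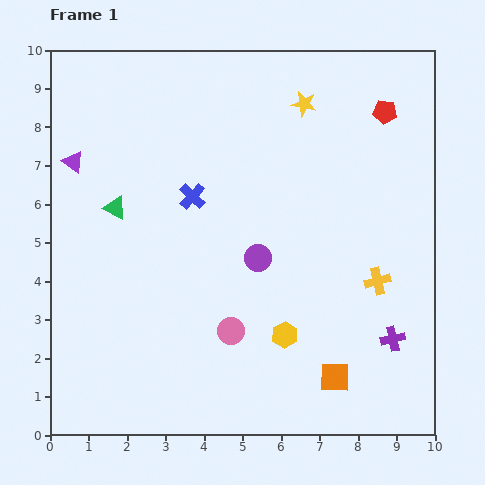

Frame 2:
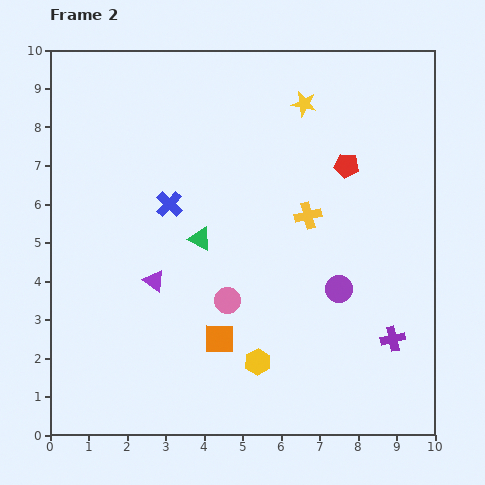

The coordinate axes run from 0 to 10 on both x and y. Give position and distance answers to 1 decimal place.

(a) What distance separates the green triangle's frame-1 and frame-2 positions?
2.3

The green triangle moved from (1.7, 5.9) to (3.9, 5.1), a distance of √(2.2² + 0.8²) ≈ 2.3.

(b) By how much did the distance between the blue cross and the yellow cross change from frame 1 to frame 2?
-1.7

Distance in frame 1: 5.3. Distance in frame 2: 3.6.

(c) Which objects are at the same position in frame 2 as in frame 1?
the yellow star, the purple cross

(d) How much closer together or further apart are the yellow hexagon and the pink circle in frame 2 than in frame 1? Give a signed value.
+0.4

Distance in frame 1: 1.4. Distance in frame 2: 1.8.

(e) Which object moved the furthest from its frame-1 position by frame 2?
the purple triangle

(moved 3.7; next 3.2)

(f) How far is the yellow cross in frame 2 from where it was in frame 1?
2.5

The yellow cross moved from (8.5, 4.0) to (6.7, 5.7), a distance of √(1.8² + 1.7²) ≈ 2.5.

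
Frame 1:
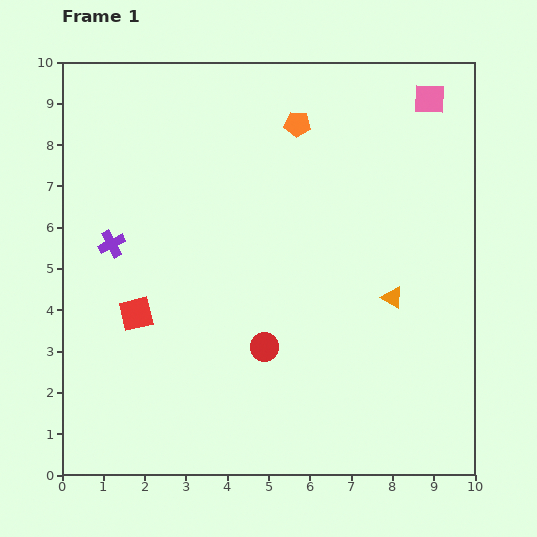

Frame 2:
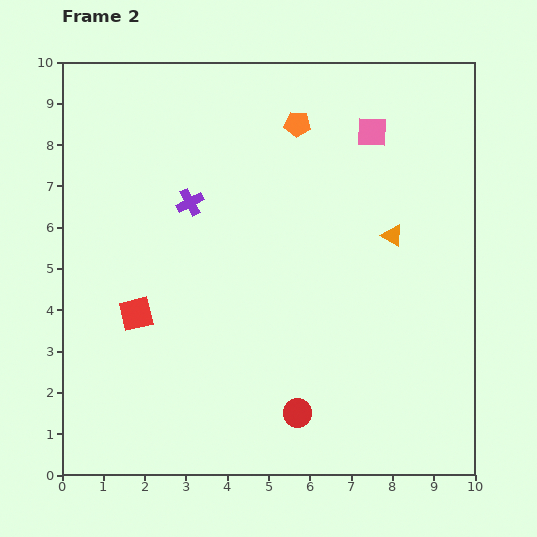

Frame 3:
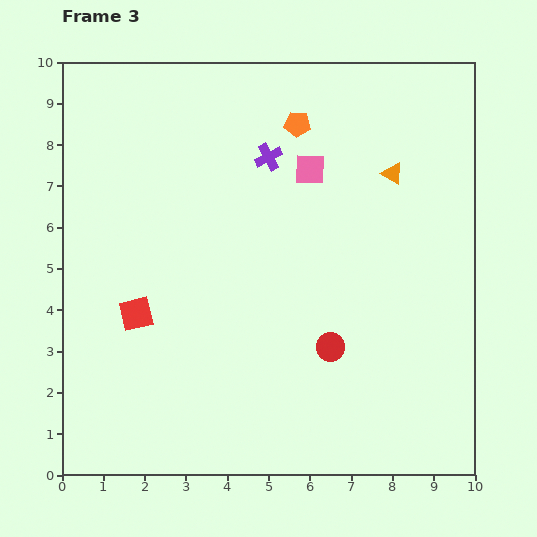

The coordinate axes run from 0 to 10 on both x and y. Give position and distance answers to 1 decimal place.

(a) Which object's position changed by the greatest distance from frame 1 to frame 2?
the purple cross

(moved 2.1; next 1.8)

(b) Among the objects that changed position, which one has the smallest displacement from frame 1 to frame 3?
the red circle

(moved 1.6)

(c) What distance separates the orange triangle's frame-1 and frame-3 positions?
3.0

The orange triangle moved from (8.0, 4.3) to (8.0, 7.3), a distance of √(0.0² + 3.0²) ≈ 3.0.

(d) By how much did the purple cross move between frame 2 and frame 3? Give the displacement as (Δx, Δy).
(1.9, 1.1)

The purple cross was at (3.1, 6.6) in frame 2 and (5.0, 7.7) in frame 3.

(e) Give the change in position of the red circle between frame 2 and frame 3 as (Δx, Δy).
(0.8, 1.6)

The red circle was at (5.7, 1.5) in frame 2 and (6.5, 3.1) in frame 3.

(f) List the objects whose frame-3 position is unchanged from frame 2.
the orange pentagon, the red square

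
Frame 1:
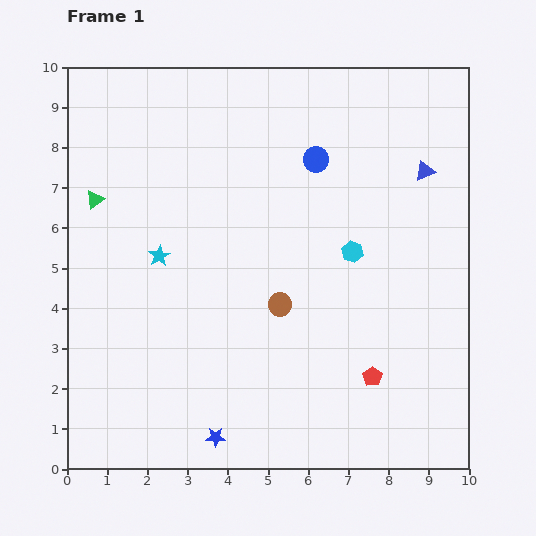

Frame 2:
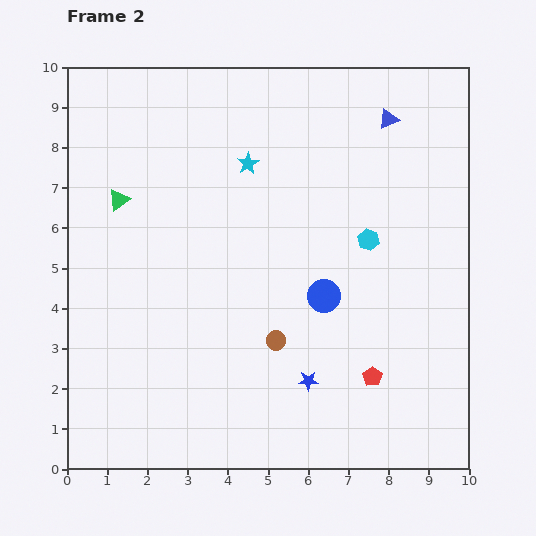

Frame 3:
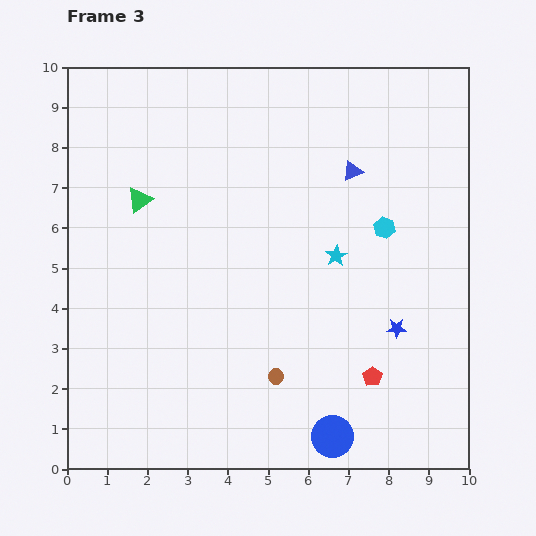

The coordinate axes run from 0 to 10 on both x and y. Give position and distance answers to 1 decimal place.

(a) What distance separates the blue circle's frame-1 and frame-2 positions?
3.4

The blue circle moved from (6.2, 7.7) to (6.4, 4.3), a distance of √(0.2² + 3.4²) ≈ 3.4.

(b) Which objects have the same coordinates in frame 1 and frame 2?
the red pentagon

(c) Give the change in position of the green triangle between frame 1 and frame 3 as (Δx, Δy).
(1.1, 0.0)

The green triangle was at (0.7, 6.7) in frame 1 and (1.8, 6.7) in frame 3.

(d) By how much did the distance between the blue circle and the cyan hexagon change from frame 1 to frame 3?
+2.9

Distance in frame 1: 2.5. Distance in frame 3: 5.4.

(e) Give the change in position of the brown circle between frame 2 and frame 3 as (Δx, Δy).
(0.0, -0.9)

The brown circle was at (5.2, 3.2) in frame 2 and (5.2, 2.3) in frame 3.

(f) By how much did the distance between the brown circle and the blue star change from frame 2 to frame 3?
+1.9

Distance in frame 2: 1.3. Distance in frame 3: 3.2.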